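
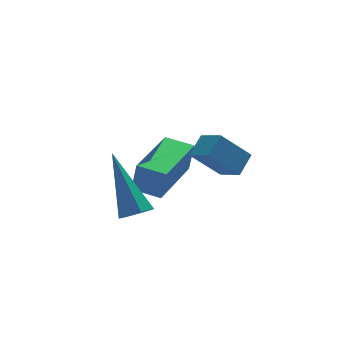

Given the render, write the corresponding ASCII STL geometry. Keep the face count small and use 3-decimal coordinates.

solid 
facet normal -0.654 -0.529 -0.541
outer loop
vertex 2.551 -2.049 3.354
vertex 2.261 -1.284 2.956
vertex 3.47 -2.201 2.391
endloop
endfacet
facet normal 0.320 -0.840 0.438
outer loop
vertex 4.019 -1.756 2.844
vertex 2.551 -2.049 3.354
vertex 3.47 -2.201 2.391
endloop
endfacet
facet normal -0.654 -0.531 -0.539
outer loop
vertex 3.47 -2.201 2.391
vertex 2.261 -1.284 2.956
vertex 3.179 -1.437 1.992
endloop
endfacet
facet normal 0.686 -0.114 -0.719
outer loop
vertex 3.179 -1.437 1.992
vertex 4.019 -1.756 2.844
vertex 3.47 -2.201 2.391
endloop
endfacet
facet normal -0.686 0.114 0.719
outer loop
vertex 2.551 -2.049 3.354
vertex 2.81 -0.839 3.409
vertex 2.261 -1.284 2.956
endloop
endfacet
facet normal 0.320 -0.840 0.438
outer loop
vertex 3.101 -1.603 3.808
vertex 2.551 -2.049 3.354
vertex 4.019 -1.756 2.844
endloop
endfacet
facet normal -0.686 0.114 0.719
outer loop
vertex 3.101 -1.603 3.808
vertex 2.81 -0.839 3.409
vertex 2.551 -2.049 3.354
endloop
endfacet
facet normal -0.320 0.840 -0.438
outer loop
vertex 2.261 -1.284 2.956
vertex 2.81 -0.839 3.409
vertex 3.179 -1.437 1.992
endloop
endfacet
facet normal 0.686 -0.114 -0.719
outer loop
vertex 3.729 -0.991 2.446
vertex 4.019 -1.756 2.844
vertex 3.179 -1.437 1.992
endloop
endfacet
facet normal -0.320 0.840 -0.438
outer loop
vertex 3.179 -1.437 1.992
vertex 2.81 -0.839 3.409
vertex 3.729 -0.991 2.446
endloop
endfacet
facet normal 0.655 0.529 0.540
outer loop
vertex 3.729 -0.991 2.446
vertex 3.101 -1.603 3.808
vertex 4.019 -1.756 2.844
endloop
endfacet
facet normal 0.653 0.531 0.540
outer loop
vertex 2.81 -0.839 3.409
vertex 3.101 -1.603 3.808
vertex 3.729 -0.991 2.446
endloop
endfacet
facet normal 0.099 -0.656 -0.748
outer loop
vertex 0.258 -3.752 2.776
vertex -0.263 -3.849 2.792
vertex -0.003 -3.485 2.507
endloop
endfacet
facet normal 0.777 0.612 -0.146
outer loop
vertex 0.258 -3.752 2.776
vertex -0.003 -3.485 2.507
vertex -0.477 -2.431 4.408
endloop
endfacet
facet normal 0.098 -0.656 -0.748
outer loop
vertex -0.003 -3.485 2.507
vertex -0.263 -3.849 2.792
vertex -0.46 -3.492 2.453
endloop
endfacet
facet normal 0.043 0.878 -0.476
outer loop
vertex -0.003 -3.485 2.507
vertex -0.46 -3.492 2.453
vertex -0.477 -2.431 4.408
endloop
endfacet
facet normal 0.098 -0.656 -0.748
outer loop
vertex -0.46 -3.492 2.453
vertex -0.263 -3.849 2.792
vertex -0.768 -3.767 2.654
endloop
endfacet
facet normal -0.739 0.589 -0.326
outer loop
vertex -0.46 -3.492 2.453
vertex -0.768 -3.767 2.654
vertex -0.477 -2.431 4.408
endloop
endfacet
facet normal 0.098 -0.656 -0.748
outer loop
vertex -0.768 -3.767 2.654
vertex -0.263 -3.849 2.792
vertex -0.696 -4.104 2.959
endloop
endfacet
facet normal -0.981 -0.037 0.191
outer loop
vertex -0.768 -3.767 2.654
vertex -0.696 -4.104 2.959
vertex -0.477 -2.431 4.408
endloop
endfacet
facet normal 0.099 -0.657 -0.748
outer loop
vertex -0.696 -4.104 2.959
vertex -0.263 -3.849 2.792
vertex -0.298 -4.248 3.138
endloop
endfacet
facet normal -0.500 -0.529 0.686
outer loop
vertex -0.696 -4.104 2.959
vertex -0.298 -4.248 3.138
vertex -0.477 -2.431 4.408
endloop
endfacet
facet normal 0.099 -0.657 -0.748
outer loop
vertex -0.298 -4.248 3.138
vertex -0.263 -3.849 2.792
vertex 0.127 -4.092 3.057
endloop
endfacet
facet normal 0.339 -0.516 0.786
outer loop
vertex -0.298 -4.248 3.138
vertex 0.127 -4.092 3.057
vertex -0.477 -2.431 4.408
endloop
endfacet
facet normal 0.099 -0.656 -0.748
outer loop
vertex 0.127 -4.092 3.057
vertex -0.263 -3.849 2.792
vertex 0.258 -3.752 2.776
endloop
endfacet
facet normal 0.910 -0.007 0.415
outer loop
vertex 0.127 -4.092 3.057
vertex 0.258 -3.752 2.776
vertex -0.477 -2.431 4.408
endloop
endfacet
facet normal -0.719 0.681 0.142
outer loop
vertex 0.681 -1.166 2.808
vertex 2.162 0.417 2.714
vertex 0.542 -1.098 1.78
endloop
endfacet
facet normal -0.682 -0.730 0.044
outer loop
vertex 1.218 -1.737 1.646
vertex 0.681 -1.166 2.808
vertex 0.542 -1.098 1.78
endloop
endfacet
facet normal -0.719 0.680 0.143
outer loop
vertex 0.542 -1.098 1.78
vertex 2.162 0.417 2.714
vertex 2.023 0.486 1.686
endloop
endfacet
facet normal -0.133 0.066 -0.989
outer loop
vertex 2.023 0.486 1.686
vertex 1.218 -1.737 1.646
vertex 0.542 -1.098 1.78
endloop
endfacet
facet normal 0.133 -0.066 0.989
outer loop
vertex 0.681 -1.166 2.808
vertex 2.838 -0.222 2.58
vertex 2.162 0.417 2.714
endloop
endfacet
facet normal -0.682 -0.730 0.043
outer loop
vertex 1.357 -1.806 2.674
vertex 0.681 -1.166 2.808
vertex 1.218 -1.737 1.646
endloop
endfacet
facet normal 0.133 -0.066 0.989
outer loop
vertex 1.357 -1.806 2.674
vertex 2.838 -0.222 2.58
vertex 0.681 -1.166 2.808
endloop
endfacet
facet normal 0.682 0.730 -0.043
outer loop
vertex 2.162 0.417 2.714
vertex 2.838 -0.222 2.58
vertex 2.023 0.486 1.686
endloop
endfacet
facet normal -0.133 0.066 -0.989
outer loop
vertex 2.699 -0.154 1.552
vertex 1.218 -1.737 1.646
vertex 2.023 0.486 1.686
endloop
endfacet
facet normal 0.682 0.730 -0.044
outer loop
vertex 2.023 0.486 1.686
vertex 2.838 -0.222 2.58
vertex 2.699 -0.154 1.552
endloop
endfacet
facet normal 0.719 -0.681 -0.143
outer loop
vertex 2.699 -0.154 1.552
vertex 1.357 -1.806 2.674
vertex 1.218 -1.737 1.646
endloop
endfacet
facet normal 0.719 -0.681 -0.142
outer loop
vertex 2.838 -0.222 2.58
vertex 1.357 -1.806 2.674
vertex 2.699 -0.154 1.552
endloop
endfacet

endsolid


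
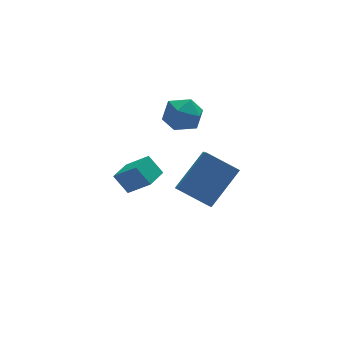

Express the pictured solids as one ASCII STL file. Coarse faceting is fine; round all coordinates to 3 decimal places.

solid 
facet normal -0.694 -0.302 -0.654
outer loop
vertex 0.761 -3.862 -1.303
vertex -0.365 -2.988 -0.512
vertex 0.955 -3.113 -1.854
endloop
endfacet
facet normal 0.691 -0.536 -0.485
outer loop
vertex 2.425 -2.472 -0.468
vertex 0.761 -3.862 -1.303
vertex 0.955 -3.113 -1.854
endloop
endfacet
facet normal -0.693 -0.302 -0.654
outer loop
vertex 0.955 -3.113 -1.854
vertex -0.365 -2.988 -0.512
vertex -0.171 -2.239 -1.064
endloop
endfacet
facet normal 0.204 0.788 -0.581
outer loop
vertex -0.171 -2.239 -1.064
vertex 2.425 -2.472 -0.468
vertex 0.955 -3.113 -1.854
endloop
endfacet
facet normal -0.204 -0.788 0.581
outer loop
vertex 0.761 -3.862 -1.303
vertex 1.105 -2.347 0.874
vertex -0.365 -2.988 -0.512
endloop
endfacet
facet normal 0.691 -0.536 -0.485
outer loop
vertex 2.231 -3.221 0.084
vertex 0.761 -3.862 -1.303
vertex 2.425 -2.472 -0.468
endloop
endfacet
facet normal -0.204 -0.788 0.581
outer loop
vertex 2.231 -3.221 0.084
vertex 1.105 -2.347 0.874
vertex 0.761 -3.862 -1.303
endloop
endfacet
facet normal -0.691 0.536 0.485
outer loop
vertex -0.365 -2.988 -0.512
vertex 1.105 -2.347 0.874
vertex -0.171 -2.239 -1.064
endloop
endfacet
facet normal 0.204 0.788 -0.581
outer loop
vertex 1.299 -1.598 0.323
vertex 2.425 -2.472 -0.468
vertex -0.171 -2.239 -1.064
endloop
endfacet
facet normal -0.691 0.536 0.485
outer loop
vertex -0.171 -2.239 -1.064
vertex 1.105 -2.347 0.874
vertex 1.299 -1.598 0.323
endloop
endfacet
facet normal 0.694 0.302 0.654
outer loop
vertex 1.299 -1.598 0.323
vertex 2.231 -3.221 0.084
vertex 2.425 -2.472 -0.468
endloop
endfacet
facet normal 0.693 0.302 0.654
outer loop
vertex 1.105 -2.347 0.874
vertex 2.231 -3.221 0.084
vertex 1.299 -1.598 0.323
endloop
endfacet
facet normal -0.811 -0.021 0.584
outer loop
vertex 0.511 1.044 0.743
vertex 1.024 0.586 1.439
vertex 0.986 1.563 1.422
endloop
endfacet
facet normal -0.821 0.549 0.155
outer loop
vertex 0.511 1.044 0.743
vertex 0.986 1.563 1.422
vertex 1.002 1.85 0.487
endloop
endfacet
facet normal -0.793 0.318 -0.520
outer loop
vertex 0.511 1.044 0.743
vertex 1.002 1.85 0.487
vertex 1.049 1.05 -0.073
endloop
endfacet
facet normal -0.766 -0.395 -0.508
outer loop
vertex 0.511 1.044 0.743
vertex 1.049 1.05 -0.073
vertex 1.062 0.269 0.515
endloop
endfacet
facet normal -0.777 -0.604 0.175
outer loop
vertex 0.511 1.044 0.743
vertex 1.062 0.269 0.515
vertex 1.024 0.586 1.439
endloop
endfacet
facet normal -0.233 0.931 0.282
outer loop
vertex 1.002 1.85 0.487
vertex 0.986 1.563 1.422
vertex 1.818 1.891 1.025
endloop
endfacet
facet normal -0.216 0.009 0.976
outer loop
vertex 0.986 1.563 1.422
vertex 1.024 0.586 1.439
vertex 1.831 1.11 1.613
endloop
endfacet
facet normal -0.160 -0.936 0.314
outer loop
vertex 1.024 0.586 1.439
vertex 1.062 0.269 0.515
vertex 1.878 0.31 1.053
endloop
endfacet
facet normal -0.142 -0.597 -0.790
outer loop
vertex 1.062 0.269 0.515
vertex 1.049 1.05 -0.073
vertex 1.894 0.597 0.118
endloop
endfacet
facet normal -0.186 0.556 -0.810
outer loop
vertex 1.049 1.05 -0.073
vertex 1.002 1.85 0.487
vertex 1.856 1.574 0.101
endloop
endfacet
facet normal 0.766 0.395 0.508
outer loop
vertex 2.369 1.116 0.797
vertex 1.818 1.891 1.025
vertex 1.831 1.11 1.613
endloop
endfacet
facet normal 0.793 -0.318 0.520
outer loop
vertex 2.369 1.116 0.797
vertex 1.831 1.11 1.613
vertex 1.878 0.31 1.053
endloop
endfacet
facet normal 0.821 -0.549 -0.155
outer loop
vertex 2.369 1.116 0.797
vertex 1.878 0.31 1.053
vertex 1.894 0.597 0.118
endloop
endfacet
facet normal 0.811 0.021 -0.584
outer loop
vertex 2.369 1.116 0.797
vertex 1.894 0.597 0.118
vertex 1.856 1.574 0.101
endloop
endfacet
facet normal 0.777 0.604 -0.175
outer loop
vertex 2.369 1.116 0.797
vertex 1.856 1.574 0.101
vertex 1.818 1.891 1.025
endloop
endfacet
facet normal 0.142 0.597 0.790
outer loop
vertex 1.831 1.11 1.613
vertex 1.818 1.891 1.025
vertex 0.986 1.563 1.422
endloop
endfacet
facet normal 0.186 -0.556 0.810
outer loop
vertex 1.878 0.31 1.053
vertex 1.831 1.11 1.613
vertex 1.024 0.586 1.439
endloop
endfacet
facet normal 0.233 -0.931 -0.282
outer loop
vertex 1.894 0.597 0.118
vertex 1.878 0.31 1.053
vertex 1.062 0.269 0.515
endloop
endfacet
facet normal 0.216 -0.009 -0.976
outer loop
vertex 1.856 1.574 0.101
vertex 1.894 0.597 0.118
vertex 1.049 1.05 -0.073
endloop
endfacet
facet normal 0.160 0.936 -0.314
outer loop
vertex 1.818 1.891 1.025
vertex 1.856 1.574 0.101
vertex 1.002 1.85 0.487
endloop
endfacet
facet normal -0.736 -0.676 0.038
outer loop
vertex -0.045 0.967 -3.232
vertex -0.5 1.509 -2.403
vertex -0.801 1.74 -4.152
endloop
endfacet
facet normal 0.417 -0.497 -0.761
outer loop
vertex 0.06 2.531 -4.197
vertex -0.045 0.967 -3.232
vertex -0.801 1.74 -4.152
endloop
endfacet
facet normal -0.736 -0.676 0.037
outer loop
vertex -0.801 1.74 -4.152
vertex -0.5 1.509 -2.403
vertex -1.257 2.282 -3.323
endloop
endfacet
facet normal -0.533 0.543 -0.648
outer loop
vertex -1.257 2.282 -3.323
vertex 0.06 2.531 -4.197
vertex -0.801 1.74 -4.152
endloop
endfacet
facet normal 0.533 -0.544 0.648
outer loop
vertex -0.045 0.967 -3.232
vertex 0.361 2.3 -2.448
vertex -0.5 1.509 -2.403
endloop
endfacet
facet normal 0.417 -0.497 -0.761
outer loop
vertex 0.817 1.758 -3.277
vertex -0.045 0.967 -3.232
vertex 0.06 2.531 -4.197
endloop
endfacet
facet normal 0.533 -0.544 0.649
outer loop
vertex 0.817 1.758 -3.277
vertex 0.361 2.3 -2.448
vertex -0.045 0.967 -3.232
endloop
endfacet
facet normal -0.417 0.497 0.761
outer loop
vertex -0.5 1.509 -2.403
vertex 0.361 2.3 -2.448
vertex -1.257 2.282 -3.323
endloop
endfacet
facet normal -0.533 0.544 -0.648
outer loop
vertex -0.395 3.073 -3.368
vertex 0.06 2.531 -4.197
vertex -1.257 2.282 -3.323
endloop
endfacet
facet normal -0.417 0.498 0.761
outer loop
vertex -1.257 2.282 -3.323
vertex 0.361 2.3 -2.448
vertex -0.395 3.073 -3.368
endloop
endfacet
facet normal 0.736 0.676 -0.038
outer loop
vertex -0.395 3.073 -3.368
vertex 0.817 1.758 -3.277
vertex 0.06 2.531 -4.197
endloop
endfacet
facet normal 0.736 0.676 -0.037
outer loop
vertex 0.361 2.3 -2.448
vertex 0.817 1.758 -3.277
vertex -0.395 3.073 -3.368
endloop
endfacet

endsolid


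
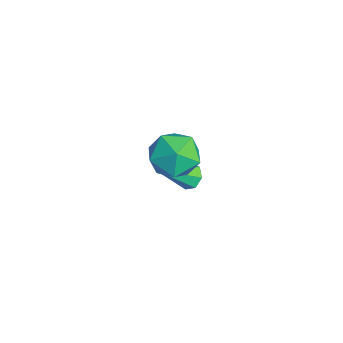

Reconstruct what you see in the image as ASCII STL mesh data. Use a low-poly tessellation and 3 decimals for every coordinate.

solid 
facet normal -0.243 0.755 -0.609
outer loop
vertex -1.159 4.299 -2.448
vertex -1.516 4.596 -1.937
vertex -0.851 4.678 -2.101
endloop
endfacet
facet normal 0.858 -0.372 -0.355
outer loop
vertex -1.159 4.299 -2.448
vertex -0.851 4.678 -2.101
vertex -0.984 2.944 -0.603
endloop
endfacet
facet normal -0.243 0.754 -0.610
outer loop
vertex -0.851 4.678 -2.101
vertex -1.516 4.596 -1.937
vertex -1.044 4.996 -1.631
endloop
endfacet
facet normal 0.947 0.166 0.276
outer loop
vertex -0.851 4.678 -2.101
vertex -1.044 4.996 -1.631
vertex -0.984 2.944 -0.603
endloop
endfacet
facet normal -0.244 0.754 -0.610
outer loop
vertex -1.044 4.996 -1.631
vertex -1.516 4.596 -1.937
vertex -1.593 5.012 -1.392
endloop
endfacet
facet normal 0.372 0.424 0.826
outer loop
vertex -1.044 4.996 -1.631
vertex -1.593 5.012 -1.392
vertex -0.984 2.944 -0.603
endloop
endfacet
facet normal -0.243 0.754 -0.610
outer loop
vertex -1.593 5.012 -1.392
vertex -1.516 4.596 -1.937
vertex -2.084 4.715 -1.564
endloop
endfacet
facet normal -0.433 0.207 0.877
outer loop
vertex -1.593 5.012 -1.392
vertex -2.084 4.715 -1.564
vertex -0.984 2.944 -0.603
endloop
endfacet
facet normal -0.242 0.754 -0.610
outer loop
vertex -2.084 4.715 -1.564
vertex -1.516 4.596 -1.937
vertex -2.148 4.329 -2.016
endloop
endfacet
facet normal -0.861 -0.320 0.395
outer loop
vertex -2.084 4.715 -1.564
vertex -2.148 4.329 -2.016
vertex -0.984 2.944 -0.603
endloop
endfacet
facet normal -0.243 0.755 -0.609
outer loop
vertex -2.148 4.329 -2.016
vertex -1.516 4.596 -1.937
vertex -1.736 4.144 -2.41
endloop
endfacet
facet normal -0.592 -0.763 -0.260
outer loop
vertex -2.148 4.329 -2.016
vertex -1.736 4.144 -2.41
vertex -0.984 2.944 -0.603
endloop
endfacet
facet normal -0.243 0.755 -0.609
outer loop
vertex -1.736 4.144 -2.41
vertex -1.516 4.596 -1.937
vertex -1.159 4.299 -2.448
endloop
endfacet
facet normal 0.172 -0.786 -0.594
outer loop
vertex -1.736 4.144 -2.41
vertex -1.159 4.299 -2.448
vertex -0.984 2.944 -0.603
endloop
endfacet
facet normal -0.595 0.728 0.341
outer loop
vertex 1.78 4.241 3.234
vertex 1.078 3.39 3.824
vertex 2.053 3.913 4.41
endloop
endfacet
facet normal 0.071 0.965 0.253
outer loop
vertex 1.78 4.241 3.234
vertex 2.053 3.913 4.41
vertex 2.971 4.064 3.574
endloop
endfacet
facet normal 0.252 0.867 -0.431
outer loop
vertex 1.78 4.241 3.234
vertex 2.971 4.064 3.574
vertex 2.564 3.634 2.471
endloop
endfacet
facet normal -0.304 0.569 -0.764
outer loop
vertex 1.78 4.241 3.234
vertex 2.564 3.634 2.471
vertex 1.394 3.218 2.626
endloop
endfacet
facet normal -0.827 0.483 -0.288
outer loop
vertex 1.78 4.241 3.234
vertex 1.394 3.218 2.626
vertex 1.078 3.39 3.824
endloop
endfacet
facet normal 0.504 0.563 0.655
outer loop
vertex 2.971 4.064 3.574
vertex 2.053 3.913 4.41
vertex 3.006 3.102 4.374
endloop
endfacet
facet normal -0.576 0.179 0.798
outer loop
vertex 2.053 3.913 4.41
vertex 1.078 3.39 3.824
vertex 1.836 2.686 4.529
endloop
endfacet
facet normal -0.951 -0.217 -0.220
outer loop
vertex 1.078 3.39 3.824
vertex 1.394 3.218 2.626
vertex 1.429 2.256 3.426
endloop
endfacet
facet normal -0.104 -0.078 -0.992
outer loop
vertex 1.394 3.218 2.626
vertex 2.564 3.634 2.471
vertex 2.347 2.407 2.59
endloop
endfacet
facet normal 0.795 0.405 -0.451
outer loop
vertex 2.564 3.634 2.471
vertex 2.971 4.064 3.574
vertex 3.322 2.93 3.176
endloop
endfacet
facet normal 0.304 -0.569 0.764
outer loop
vertex 2.62 2.079 3.766
vertex 3.006 3.102 4.374
vertex 1.836 2.686 4.529
endloop
endfacet
facet normal -0.252 -0.867 0.431
outer loop
vertex 2.62 2.079 3.766
vertex 1.836 2.686 4.529
vertex 1.429 2.256 3.426
endloop
endfacet
facet normal -0.071 -0.965 -0.253
outer loop
vertex 2.62 2.079 3.766
vertex 1.429 2.256 3.426
vertex 2.347 2.407 2.59
endloop
endfacet
facet normal 0.595 -0.728 -0.341
outer loop
vertex 2.62 2.079 3.766
vertex 2.347 2.407 2.59
vertex 3.322 2.93 3.176
endloop
endfacet
facet normal 0.827 -0.483 0.288
outer loop
vertex 2.62 2.079 3.766
vertex 3.322 2.93 3.176
vertex 3.006 3.102 4.374
endloop
endfacet
facet normal 0.104 0.078 0.992
outer loop
vertex 1.836 2.686 4.529
vertex 3.006 3.102 4.374
vertex 2.053 3.913 4.41
endloop
endfacet
facet normal -0.795 -0.405 0.451
outer loop
vertex 1.429 2.256 3.426
vertex 1.836 2.686 4.529
vertex 1.078 3.39 3.824
endloop
endfacet
facet normal -0.504 -0.563 -0.655
outer loop
vertex 2.347 2.407 2.59
vertex 1.429 2.256 3.426
vertex 1.394 3.218 2.626
endloop
endfacet
facet normal 0.576 -0.179 -0.798
outer loop
vertex 3.322 2.93 3.176
vertex 2.347 2.407 2.59
vertex 2.564 3.634 2.471
endloop
endfacet
facet normal 0.951 0.217 0.220
outer loop
vertex 3.006 3.102 4.374
vertex 3.322 2.93 3.176
vertex 2.971 4.064 3.574
endloop
endfacet

endsolid


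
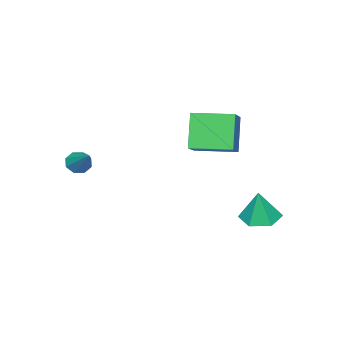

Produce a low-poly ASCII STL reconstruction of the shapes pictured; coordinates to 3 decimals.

solid 
facet normal -0.782 -0.393 -0.484
outer loop
vertex -1.33 0.344 3.923
vertex -2.215 2.036 3.981
vertex -0.534 0.818 2.252
endloop
endfacet
facet normal 0.463 -0.886 -0.031
outer loop
vertex 0.835 1.504 3.099
vertex -1.33 0.344 3.923
vertex -0.534 0.818 2.252
endloop
endfacet
facet normal -0.782 -0.392 -0.484
outer loop
vertex -0.534 0.818 2.252
vertex -2.215 2.036 3.981
vertex -1.419 2.509 2.311
endloop
endfacet
facet normal 0.417 0.249 -0.874
outer loop
vertex -1.419 2.509 2.311
vertex 0.835 1.504 3.099
vertex -0.534 0.818 2.252
endloop
endfacet
facet normal -0.417 -0.248 0.875
outer loop
vertex -1.33 0.344 3.923
vertex -0.846 2.722 4.828
vertex -2.215 2.036 3.981
endloop
endfacet
facet normal 0.463 -0.886 -0.030
outer loop
vertex 0.039 1.031 4.769
vertex -1.33 0.344 3.923
vertex 0.835 1.504 3.099
endloop
endfacet
facet normal -0.416 -0.248 0.875
outer loop
vertex 0.039 1.031 4.769
vertex -0.846 2.722 4.828
vertex -1.33 0.344 3.923
endloop
endfacet
facet normal -0.463 0.886 0.030
outer loop
vertex -2.215 2.036 3.981
vertex -0.846 2.722 4.828
vertex -1.419 2.509 2.311
endloop
endfacet
facet normal 0.416 0.248 -0.875
outer loop
vertex -0.05 3.196 3.157
vertex 0.835 1.504 3.099
vertex -1.419 2.509 2.311
endloop
endfacet
facet normal -0.463 0.886 0.031
outer loop
vertex -1.419 2.509 2.311
vertex -0.846 2.722 4.828
vertex -0.05 3.196 3.157
endloop
endfacet
facet normal 0.782 0.393 0.484
outer loop
vertex -0.05 3.196 3.157
vertex 0.039 1.031 4.769
vertex 0.835 1.504 3.099
endloop
endfacet
facet normal 0.782 0.392 0.484
outer loop
vertex -0.846 2.722 4.828
vertex 0.039 1.031 4.769
vertex -0.05 3.196 3.157
endloop
endfacet
facet normal -0.420 -0.687 -0.592
outer loop
vertex 3.304 -2.688 1.366
vertex 2.869 -2.782 1.784
vertex 2.934 -2.41 1.306
endloop
endfacet
facet normal 0.546 0.601 -0.584
outer loop
vertex 3.304 -2.688 1.366
vertex 2.934 -2.41 1.306
vertex 3.631 -1.538 2.856
endloop
endfacet
facet normal -0.420 -0.687 -0.592
outer loop
vertex 2.934 -2.41 1.306
vertex 2.869 -2.782 1.784
vertex 2.526 -2.35 1.526
endloop
endfacet
facet normal -0.112 0.887 -0.449
outer loop
vertex 2.934 -2.41 1.306
vertex 2.526 -2.35 1.526
vertex 3.631 -1.538 2.856
endloop
endfacet
facet normal -0.421 -0.688 -0.592
outer loop
vertex 2.526 -2.35 1.526
vertex 2.869 -2.782 1.784
vertex 2.32 -2.543 1.897
endloop
endfacet
facet normal -0.631 0.774 0.052
outer loop
vertex 2.526 -2.35 1.526
vertex 2.32 -2.543 1.897
vertex 3.631 -1.538 2.856
endloop
endfacet
facet normal -0.421 -0.686 -0.593
outer loop
vertex 2.32 -2.543 1.897
vertex 2.869 -2.782 1.784
vertex 2.435 -2.877 2.202
endloop
endfacet
facet normal -0.708 0.327 0.625
outer loop
vertex 2.32 -2.543 1.897
vertex 2.435 -2.877 2.202
vertex 3.631 -1.538 2.856
endloop
endfacet
facet normal -0.419 -0.688 -0.592
outer loop
vertex 2.435 -2.877 2.202
vertex 2.869 -2.782 1.784
vertex 2.805 -3.155 2.263
endloop
endfacet
facet normal -0.298 -0.191 0.935
outer loop
vertex 2.435 -2.877 2.202
vertex 2.805 -3.155 2.263
vertex 3.631 -1.538 2.856
endloop
endfacet
facet normal -0.420 -0.688 -0.592
outer loop
vertex 2.805 -3.155 2.263
vertex 2.869 -2.782 1.784
vertex 3.213 -3.215 2.043
endloop
endfacet
facet normal 0.361 -0.478 0.801
outer loop
vertex 2.805 -3.155 2.263
vertex 3.213 -3.215 2.043
vertex 3.631 -1.538 2.856
endloop
endfacet
facet normal -0.421 -0.688 -0.591
outer loop
vertex 3.213 -3.215 2.043
vertex 2.869 -2.782 1.784
vertex 3.419 -3.022 1.672
endloop
endfacet
facet normal 0.882 -0.365 0.300
outer loop
vertex 3.213 -3.215 2.043
vertex 3.419 -3.022 1.672
vertex 3.631 -1.538 2.856
endloop
endfacet
facet normal -0.421 -0.687 -0.592
outer loop
vertex 3.419 -3.022 1.672
vertex 2.869 -2.782 1.784
vertex 3.304 -2.688 1.366
endloop
endfacet
facet normal 0.959 0.080 -0.273
outer loop
vertex 3.419 -3.022 1.672
vertex 3.304 -2.688 1.366
vertex 3.631 -1.538 2.856
endloop
endfacet
facet normal -0.212 -0.061 -0.975
outer loop
vertex -2.07 2.082 -2.04
vertex -2.605 2.9 -1.975
vertex -1.649 2.955 -2.186
endloop
endfacet
facet normal 0.878 -0.373 0.301
outer loop
vertex -2.07 2.082 -2.04
vertex -1.649 2.955 -2.186
vertex -2.255 3.0 -0.365
endloop
endfacet
facet normal -0.212 -0.060 -0.975
outer loop
vertex -1.649 2.955 -2.186
vertex -2.605 2.9 -1.975
vertex -2.184 3.773 -2.12
endloop
endfacet
facet normal 0.818 0.514 0.259
outer loop
vertex -1.649 2.955 -2.186
vertex -2.184 3.773 -2.12
vertex -2.255 3.0 -0.365
endloop
endfacet
facet normal -0.212 -0.060 -0.975
outer loop
vertex -2.184 3.773 -2.12
vertex -2.605 2.9 -1.975
vertex -3.14 3.719 -1.909
endloop
endfacet
facet normal 0.038 0.914 0.404
outer loop
vertex -2.184 3.773 -2.12
vertex -3.14 3.719 -1.909
vertex -2.255 3.0 -0.365
endloop
endfacet
facet normal -0.212 -0.060 -0.975
outer loop
vertex -3.14 3.719 -1.909
vertex -2.605 2.9 -1.975
vertex -3.56 2.846 -1.764
endloop
endfacet
facet normal -0.684 0.427 0.591
outer loop
vertex -3.14 3.719 -1.909
vertex -3.56 2.846 -1.764
vertex -2.255 3.0 -0.365
endloop
endfacet
facet normal -0.212 -0.061 -0.975
outer loop
vertex -3.56 2.846 -1.764
vertex -2.605 2.9 -1.975
vertex -3.025 2.027 -1.829
endloop
endfacet
facet normal -0.624 -0.458 0.633
outer loop
vertex -3.56 2.846 -1.764
vertex -3.025 2.027 -1.829
vertex -2.255 3.0 -0.365
endloop
endfacet
facet normal -0.212 -0.061 -0.975
outer loop
vertex -3.025 2.027 -1.829
vertex -2.605 2.9 -1.975
vertex -2.07 2.082 -2.04
endloop
endfacet
facet normal 0.157 -0.859 0.488
outer loop
vertex -3.025 2.027 -1.829
vertex -2.07 2.082 -2.04
vertex -2.255 3.0 -0.365
endloop
endfacet

endsolid


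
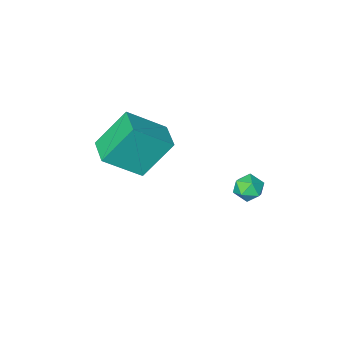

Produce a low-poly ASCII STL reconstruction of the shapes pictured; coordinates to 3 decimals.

solid 
facet normal -0.749 0.245 -0.616
outer loop
vertex -0.433 -2.665 -3.586
vertex -0.069 -1.449 -3.546
vertex 0.761 -2.971 -5.161
endloop
endfacet
facet normal -0.287 -0.957 -0.032
outer loop
vertex 2.229 -3.451 -3.954
vertex -0.433 -2.665 -3.586
vertex 0.761 -2.971 -5.161
endloop
endfacet
facet normal -0.749 0.245 -0.616
outer loop
vertex 0.761 -2.971 -5.161
vertex -0.069 -1.449 -3.546
vertex 1.125 -1.755 -5.121
endloop
endfacet
facet normal 0.597 -0.153 -0.787
outer loop
vertex 1.125 -1.755 -5.121
vertex 2.229 -3.451 -3.954
vertex 0.761 -2.971 -5.161
endloop
endfacet
facet normal -0.597 0.153 0.787
outer loop
vertex -0.433 -2.665 -3.586
vertex 1.399 -1.929 -2.339
vertex -0.069 -1.449 -3.546
endloop
endfacet
facet normal -0.287 -0.957 -0.032
outer loop
vertex 1.035 -3.145 -2.379
vertex -0.433 -2.665 -3.586
vertex 2.229 -3.451 -3.954
endloop
endfacet
facet normal -0.597 0.153 0.787
outer loop
vertex 1.035 -3.145 -2.379
vertex 1.399 -1.929 -2.339
vertex -0.433 -2.665 -3.586
endloop
endfacet
facet normal 0.287 0.957 0.032
outer loop
vertex -0.069 -1.449 -3.546
vertex 1.399 -1.929 -2.339
vertex 1.125 -1.755 -5.121
endloop
endfacet
facet normal 0.597 -0.153 -0.787
outer loop
vertex 2.593 -2.235 -3.914
vertex 2.229 -3.451 -3.954
vertex 1.125 -1.755 -5.121
endloop
endfacet
facet normal 0.287 0.957 0.032
outer loop
vertex 1.125 -1.755 -5.121
vertex 1.399 -1.929 -2.339
vertex 2.593 -2.235 -3.914
endloop
endfacet
facet normal 0.749 -0.245 0.616
outer loop
vertex 2.593 -2.235 -3.914
vertex 1.035 -3.145 -2.379
vertex 2.229 -3.451 -3.954
endloop
endfacet
facet normal 0.749 -0.245 0.616
outer loop
vertex 1.399 -1.929 -2.339
vertex 1.035 -3.145 -2.379
vertex 2.593 -2.235 -3.914
endloop
endfacet
facet normal -0.863 -0.255 0.436
outer loop
vertex -1.625 2.343 -3.481
vertex -1.619 1.785 -3.796
vertex -1.342 1.831 -3.22
endloop
endfacet
facet normal -0.481 0.172 0.859
outer loop
vertex -1.625 2.343 -3.481
vertex -1.342 1.831 -3.22
vertex -1.063 2.407 -3.179
endloop
endfacet
facet normal -0.362 0.782 0.508
outer loop
vertex -1.625 2.343 -3.481
vertex -1.063 2.407 -3.179
vertex -1.168 2.717 -3.731
endloop
endfacet
facet normal -0.670 0.730 -0.134
outer loop
vertex -1.625 2.343 -3.481
vertex -1.168 2.717 -3.731
vertex -1.511 2.332 -4.112
endloop
endfacet
facet normal -0.980 0.090 -0.179
outer loop
vertex -1.625 2.343 -3.481
vertex -1.511 2.332 -4.112
vertex -1.619 1.785 -3.796
endloop
endfacet
facet normal 0.149 -0.142 0.979
outer loop
vertex -1.063 2.407 -3.179
vertex -1.342 1.831 -3.22
vertex -0.709 1.888 -3.308
endloop
endfacet
facet normal -0.470 -0.833 0.292
outer loop
vertex -1.342 1.831 -3.22
vertex -1.619 1.785 -3.796
vertex -1.052 1.503 -3.689
endloop
endfacet
facet normal -0.658 -0.275 -0.701
outer loop
vertex -1.619 1.785 -3.796
vertex -1.511 2.332 -4.112
vertex -1.157 1.813 -4.241
endloop
endfacet
facet normal -0.156 0.762 -0.629
outer loop
vertex -1.511 2.332 -4.112
vertex -1.168 2.717 -3.731
vertex -0.878 2.389 -4.2
endloop
endfacet
facet normal 0.343 0.845 0.409
outer loop
vertex -1.168 2.717 -3.731
vertex -1.063 2.407 -3.179
vertex -0.601 2.435 -3.624
endloop
endfacet
facet normal 0.670 -0.730 0.134
outer loop
vertex -0.595 1.877 -3.939
vertex -0.709 1.888 -3.308
vertex -1.052 1.503 -3.689
endloop
endfacet
facet normal 0.362 -0.782 -0.508
outer loop
vertex -0.595 1.877 -3.939
vertex -1.052 1.503 -3.689
vertex -1.157 1.813 -4.241
endloop
endfacet
facet normal 0.481 -0.172 -0.859
outer loop
vertex -0.595 1.877 -3.939
vertex -1.157 1.813 -4.241
vertex -0.878 2.389 -4.2
endloop
endfacet
facet normal 0.863 0.255 -0.436
outer loop
vertex -0.595 1.877 -3.939
vertex -0.878 2.389 -4.2
vertex -0.601 2.435 -3.624
endloop
endfacet
facet normal 0.980 -0.090 0.179
outer loop
vertex -0.595 1.877 -3.939
vertex -0.601 2.435 -3.624
vertex -0.709 1.888 -3.308
endloop
endfacet
facet normal 0.156 -0.762 0.629
outer loop
vertex -1.052 1.503 -3.689
vertex -0.709 1.888 -3.308
vertex -1.342 1.831 -3.22
endloop
endfacet
facet normal -0.343 -0.845 -0.409
outer loop
vertex -1.157 1.813 -4.241
vertex -1.052 1.503 -3.689
vertex -1.619 1.785 -3.796
endloop
endfacet
facet normal -0.149 0.142 -0.979
outer loop
vertex -0.878 2.389 -4.2
vertex -1.157 1.813 -4.241
vertex -1.511 2.332 -4.112
endloop
endfacet
facet normal 0.470 0.833 -0.292
outer loop
vertex -0.601 2.435 -3.624
vertex -0.878 2.389 -4.2
vertex -1.168 2.717 -3.731
endloop
endfacet
facet normal 0.658 0.275 0.701
outer loop
vertex -0.709 1.888 -3.308
vertex -0.601 2.435 -3.624
vertex -1.063 2.407 -3.179
endloop
endfacet

endsolid


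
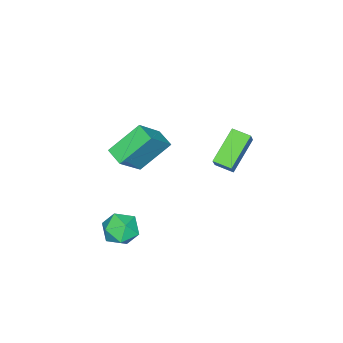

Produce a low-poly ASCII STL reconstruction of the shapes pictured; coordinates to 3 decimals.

solid 
facet normal -0.554 -0.188 -0.811
outer loop
vertex -2.103 0.231 1.96
vertex -2.179 1.144 1.8
vertex -0.487 0.177 0.869
endloop
endfacet
facet normal 0.083 -0.982 0.171
outer loop
vertex 0.039 0.356 1.64
vertex -2.103 0.231 1.96
vertex -0.487 0.177 0.869
endloop
endfacet
facet normal -0.554 -0.188 -0.811
outer loop
vertex -0.487 0.177 0.869
vertex -2.179 1.144 1.8
vertex -0.564 1.089 0.71
endloop
endfacet
facet normal 0.829 -0.027 -0.559
outer loop
vertex -0.564 1.089 0.71
vertex 0.039 0.356 1.64
vertex -0.487 0.177 0.869
endloop
endfacet
facet normal -0.829 0.029 0.559
outer loop
vertex -2.103 0.231 1.96
vertex -1.653 1.323 2.571
vertex -2.179 1.144 1.8
endloop
endfacet
facet normal 0.083 -0.981 0.173
outer loop
vertex -1.576 0.411 2.73
vertex -2.103 0.231 1.96
vertex 0.039 0.356 1.64
endloop
endfacet
facet normal -0.828 0.028 0.560
outer loop
vertex -1.576 0.411 2.73
vertex -1.653 1.323 2.571
vertex -2.103 0.231 1.96
endloop
endfacet
facet normal -0.082 0.982 -0.172
outer loop
vertex -2.179 1.144 1.8
vertex -1.653 1.323 2.571
vertex -0.564 1.089 0.71
endloop
endfacet
facet normal 0.828 -0.029 -0.560
outer loop
vertex -0.037 1.269 1.48
vertex 0.039 0.356 1.64
vertex -0.564 1.089 0.71
endloop
endfacet
facet normal -0.084 0.982 -0.172
outer loop
vertex -0.564 1.089 0.71
vertex -1.653 1.323 2.571
vertex -0.037 1.269 1.48
endloop
endfacet
facet normal 0.554 0.188 0.811
outer loop
vertex -0.037 1.269 1.48
vertex -1.576 0.411 2.73
vertex 0.039 0.356 1.64
endloop
endfacet
facet normal 0.554 0.188 0.811
outer loop
vertex -1.653 1.323 2.571
vertex -1.576 0.411 2.73
vertex -0.037 1.269 1.48
endloop
endfacet
facet normal -0.597 0.458 0.659
outer loop
vertex 2.734 -1.715 5.284
vertex 3.12 -0.888 5.059
vertex 1.486 -1.483 3.993
endloop
endfacet
facet normal -0.411 -0.880 0.239
outer loop
vertex 2.62 -2.352 2.741
vertex 2.734 -1.715 5.284
vertex 1.486 -1.483 3.993
endloop
endfacet
facet normal -0.597 0.457 0.660
outer loop
vertex 1.486 -1.483 3.993
vertex 3.12 -0.888 5.059
vertex 1.872 -0.656 3.769
endloop
endfacet
facet normal -0.689 0.128 -0.713
outer loop
vertex 1.872 -0.656 3.769
vertex 2.62 -2.352 2.741
vertex 1.486 -1.483 3.993
endloop
endfacet
facet normal 0.689 -0.128 0.713
outer loop
vertex 2.734 -1.715 5.284
vertex 4.254 -1.757 3.807
vertex 3.12 -0.888 5.059
endloop
endfacet
facet normal -0.410 -0.880 0.239
outer loop
vertex 3.868 -2.584 4.031
vertex 2.734 -1.715 5.284
vertex 2.62 -2.352 2.741
endloop
endfacet
facet normal 0.689 -0.129 0.713
outer loop
vertex 3.868 -2.584 4.031
vertex 4.254 -1.757 3.807
vertex 2.734 -1.715 5.284
endloop
endfacet
facet normal 0.411 0.880 -0.239
outer loop
vertex 3.12 -0.888 5.059
vertex 4.254 -1.757 3.807
vertex 1.872 -0.656 3.769
endloop
endfacet
facet normal -0.690 0.128 -0.713
outer loop
vertex 3.006 -1.525 2.516
vertex 2.62 -2.352 2.741
vertex 1.872 -0.656 3.769
endloop
endfacet
facet normal 0.411 0.880 -0.239
outer loop
vertex 1.872 -0.656 3.769
vertex 4.254 -1.757 3.807
vertex 3.006 -1.525 2.516
endloop
endfacet
facet normal 0.596 -0.458 -0.659
outer loop
vertex 3.006 -1.525 2.516
vertex 3.868 -2.584 4.031
vertex 2.62 -2.352 2.741
endloop
endfacet
facet normal 0.597 -0.457 -0.659
outer loop
vertex 4.254 -1.757 3.807
vertex 3.868 -2.584 4.031
vertex 3.006 -1.525 2.516
endloop
endfacet
facet normal -0.991 0.077 0.105
outer loop
vertex 3.129 -1.736 -1.661
vertex 3.122 -2.528 -1.144
vertex 3.232 -1.688 -0.722
endloop
endfacet
facet normal -0.691 0.722 0.039
outer loop
vertex 3.129 -1.736 -1.661
vertex 3.232 -1.688 -0.722
vertex 3.766 -1.147 -1.284
endloop
endfacet
facet normal -0.339 0.739 -0.582
outer loop
vertex 3.129 -1.736 -1.661
vertex 3.766 -1.147 -1.284
vertex 3.987 -1.652 -2.054
endloop
endfacet
facet normal -0.423 0.106 -0.900
outer loop
vertex 3.129 -1.736 -1.661
vertex 3.987 -1.652 -2.054
vertex 3.588 -2.506 -1.967
endloop
endfacet
facet normal -0.826 -0.303 -0.476
outer loop
vertex 3.129 -1.736 -1.661
vertex 3.588 -2.506 -1.967
vertex 3.122 -2.528 -1.144
endloop
endfacet
facet normal -0.215 0.798 0.564
outer loop
vertex 3.766 -1.147 -1.284
vertex 3.232 -1.688 -0.722
vertex 4.152 -1.574 -0.533
endloop
endfacet
facet normal -0.702 -0.244 0.669
outer loop
vertex 3.232 -1.688 -0.722
vertex 3.122 -2.528 -1.144
vertex 3.753 -2.428 -0.446
endloop
endfacet
facet normal -0.432 -0.861 -0.268
outer loop
vertex 3.122 -2.528 -1.144
vertex 3.588 -2.506 -1.967
vertex 3.974 -2.933 -1.216
endloop
endfacet
facet normal 0.221 -0.200 -0.954
outer loop
vertex 3.588 -2.506 -1.967
vertex 3.987 -1.652 -2.054
vertex 4.508 -2.392 -1.778
endloop
endfacet
facet normal 0.355 0.825 -0.439
outer loop
vertex 3.987 -1.652 -2.054
vertex 3.766 -1.147 -1.284
vertex 4.618 -1.552 -1.356
endloop
endfacet
facet normal 0.423 -0.106 0.900
outer loop
vertex 4.611 -2.344 -0.839
vertex 4.152 -1.574 -0.533
vertex 3.753 -2.428 -0.446
endloop
endfacet
facet normal 0.339 -0.739 0.582
outer loop
vertex 4.611 -2.344 -0.839
vertex 3.753 -2.428 -0.446
vertex 3.974 -2.933 -1.216
endloop
endfacet
facet normal 0.691 -0.722 -0.039
outer loop
vertex 4.611 -2.344 -0.839
vertex 3.974 -2.933 -1.216
vertex 4.508 -2.392 -1.778
endloop
endfacet
facet normal 0.991 -0.077 -0.105
outer loop
vertex 4.611 -2.344 -0.839
vertex 4.508 -2.392 -1.778
vertex 4.618 -1.552 -1.356
endloop
endfacet
facet normal 0.826 0.303 0.476
outer loop
vertex 4.611 -2.344 -0.839
vertex 4.618 -1.552 -1.356
vertex 4.152 -1.574 -0.533
endloop
endfacet
facet normal -0.221 0.200 0.954
outer loop
vertex 3.753 -2.428 -0.446
vertex 4.152 -1.574 -0.533
vertex 3.232 -1.688 -0.722
endloop
endfacet
facet normal -0.355 -0.825 0.439
outer loop
vertex 3.974 -2.933 -1.216
vertex 3.753 -2.428 -0.446
vertex 3.122 -2.528 -1.144
endloop
endfacet
facet normal 0.215 -0.798 -0.564
outer loop
vertex 4.508 -2.392 -1.778
vertex 3.974 -2.933 -1.216
vertex 3.588 -2.506 -1.967
endloop
endfacet
facet normal 0.702 0.244 -0.669
outer loop
vertex 4.618 -1.552 -1.356
vertex 4.508 -2.392 -1.778
vertex 3.987 -1.652 -2.054
endloop
endfacet
facet normal 0.432 0.861 0.268
outer loop
vertex 4.152 -1.574 -0.533
vertex 4.618 -1.552 -1.356
vertex 3.766 -1.147 -1.284
endloop
endfacet

endsolid


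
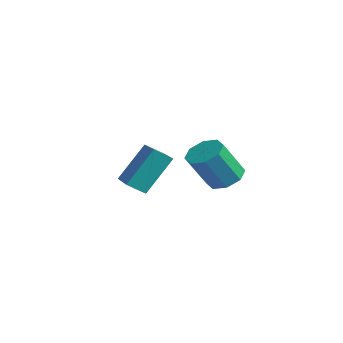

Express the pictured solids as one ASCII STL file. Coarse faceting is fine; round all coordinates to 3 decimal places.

solid 
facet normal 0.014 0.542 -0.840
outer loop
vertex 2.084 3.184 -2.777
vertex 1.642 2.648 -3.13
vertex 1.5 3.294 -2.716
endloop
endfacet
facet normal 0.210 0.820 0.532
outer loop
vertex 2.084 3.184 -2.777
vertex 1.5 3.294 -2.716
vertex 2.061 2.268 -1.357
endloop
endfacet
facet normal 0.210 0.820 0.532
outer loop
vertex 2.061 2.268 -1.357
vertex 1.5 3.294 -2.716
vertex 1.477 2.378 -1.296
endloop
endfacet
facet normal -0.014 -0.542 0.840
outer loop
vertex 2.061 2.268 -1.357
vertex 1.477 2.378 -1.296
vertex 1.618 1.732 -1.71
endloop
endfacet
facet normal 0.013 0.542 -0.841
outer loop
vertex 1.5 3.294 -2.716
vertex 1.642 2.648 -3.13
vertex 0.999 3.025 -2.897
endloop
endfacet
facet normal -0.543 0.710 0.449
outer loop
vertex 1.5 3.294 -2.716
vertex 0.999 3.025 -2.897
vertex 1.477 2.378 -1.296
endloop
endfacet
facet normal -0.543 0.710 0.449
outer loop
vertex 1.477 2.378 -1.296
vertex 0.999 3.025 -2.897
vertex 0.976 2.109 -1.477
endloop
endfacet
facet normal -0.013 -0.542 0.841
outer loop
vertex 1.477 2.378 -1.296
vertex 0.976 2.109 -1.477
vertex 1.618 1.732 -1.71
endloop
endfacet
facet normal 0.013 0.542 -0.840
outer loop
vertex 0.999 3.025 -2.897
vertex 1.642 2.648 -3.13
vertex 0.874 2.535 -3.215
endloop
endfacet
facet normal -0.978 0.183 0.102
outer loop
vertex 0.999 3.025 -2.897
vertex 0.874 2.535 -3.215
vertex 0.976 2.109 -1.477
endloop
endfacet
facet normal -0.978 0.183 0.102
outer loop
vertex 0.976 2.109 -1.477
vertex 0.874 2.535 -3.215
vertex 0.851 1.619 -1.795
endloop
endfacet
facet normal -0.013 -0.542 0.840
outer loop
vertex 0.976 2.109 -1.477
vertex 0.851 1.619 -1.795
vertex 1.618 1.732 -1.71
endloop
endfacet
facet normal 0.013 0.542 -0.840
outer loop
vertex 0.874 2.535 -3.215
vertex 1.642 2.648 -3.13
vertex 1.199 2.112 -3.483
endloop
endfacet
facet normal -0.839 -0.451 -0.305
outer loop
vertex 0.874 2.535 -3.215
vertex 1.199 2.112 -3.483
vertex 0.851 1.619 -1.795
endloop
endfacet
facet normal -0.839 -0.451 -0.305
outer loop
vertex 0.851 1.619 -1.795
vertex 1.199 2.112 -3.483
vertex 1.176 1.196 -2.063
endloop
endfacet
facet normal -0.013 -0.542 0.840
outer loop
vertex 0.851 1.619 -1.795
vertex 1.176 1.196 -2.063
vertex 1.618 1.732 -1.71
endloop
endfacet
facet normal 0.014 0.542 -0.840
outer loop
vertex 1.199 2.112 -3.483
vertex 1.642 2.648 -3.13
vertex 1.783 2.002 -3.544
endloop
endfacet
facet normal -0.210 -0.820 -0.532
outer loop
vertex 1.199 2.112 -3.483
vertex 1.783 2.002 -3.544
vertex 1.176 1.196 -2.063
endloop
endfacet
facet normal -0.210 -0.820 -0.532
outer loop
vertex 1.176 1.196 -2.063
vertex 1.783 2.002 -3.544
vertex 1.76 1.086 -2.124
endloop
endfacet
facet normal -0.014 -0.542 0.840
outer loop
vertex 1.176 1.196 -2.063
vertex 1.76 1.086 -2.124
vertex 1.618 1.732 -1.71
endloop
endfacet
facet normal 0.013 0.542 -0.841
outer loop
vertex 1.783 2.002 -3.544
vertex 1.642 2.648 -3.13
vertex 2.284 2.271 -3.363
endloop
endfacet
facet normal 0.543 -0.710 -0.449
outer loop
vertex 1.783 2.002 -3.544
vertex 2.284 2.271 -3.363
vertex 1.76 1.086 -2.124
endloop
endfacet
facet normal 0.543 -0.710 -0.449
outer loop
vertex 1.76 1.086 -2.124
vertex 2.284 2.271 -3.363
vertex 2.261 1.355 -1.943
endloop
endfacet
facet normal -0.013 -0.542 0.841
outer loop
vertex 1.76 1.086 -2.124
vertex 2.261 1.355 -1.943
vertex 1.618 1.732 -1.71
endloop
endfacet
facet normal 0.013 0.542 -0.840
outer loop
vertex 2.284 2.271 -3.363
vertex 1.642 2.648 -3.13
vertex 2.409 2.761 -3.045
endloop
endfacet
facet normal 0.978 -0.183 -0.102
outer loop
vertex 2.284 2.271 -3.363
vertex 2.409 2.761 -3.045
vertex 2.261 1.355 -1.943
endloop
endfacet
facet normal 0.978 -0.183 -0.102
outer loop
vertex 2.261 1.355 -1.943
vertex 2.409 2.761 -3.045
vertex 2.386 1.845 -1.625
endloop
endfacet
facet normal -0.013 -0.542 0.840
outer loop
vertex 2.261 1.355 -1.943
vertex 2.386 1.845 -1.625
vertex 1.618 1.732 -1.71
endloop
endfacet
facet normal 0.013 0.542 -0.840
outer loop
vertex 2.409 2.761 -3.045
vertex 1.642 2.648 -3.13
vertex 2.084 3.184 -2.777
endloop
endfacet
facet normal 0.839 0.451 0.305
outer loop
vertex 2.409 2.761 -3.045
vertex 2.084 3.184 -2.777
vertex 2.386 1.845 -1.625
endloop
endfacet
facet normal 0.839 0.451 0.305
outer loop
vertex 2.386 1.845 -1.625
vertex 2.084 3.184 -2.777
vertex 2.061 2.268 -1.357
endloop
endfacet
facet normal -0.013 -0.542 0.840
outer loop
vertex 2.386 1.845 -1.625
vertex 2.061 2.268 -1.357
vertex 1.618 1.732 -1.71
endloop
endfacet
facet normal -0.919 0.336 -0.207
outer loop
vertex -3.675 2.462 -3.146
vertex -3.333 3.102 -3.626
vertex -3.74 1.309 -4.73
endloop
endfacet
facet normal -0.393 -0.736 0.552
outer loop
vertex -2.067 0.698 -4.354
vertex -3.675 2.462 -3.146
vertex -3.74 1.309 -4.73
endloop
endfacet
facet normal -0.919 0.336 -0.207
outer loop
vertex -3.74 1.309 -4.73
vertex -3.333 3.102 -3.626
vertex -3.398 1.949 -5.21
endloop
endfacet
facet normal -0.033 -0.588 -0.808
outer loop
vertex -3.398 1.949 -5.21
vertex -2.067 0.698 -4.354
vertex -3.74 1.309 -4.73
endloop
endfacet
facet normal 0.033 0.588 0.808
outer loop
vertex -3.675 2.462 -3.146
vertex -1.66 2.491 -3.25
vertex -3.333 3.102 -3.626
endloop
endfacet
facet normal -0.393 -0.736 0.552
outer loop
vertex -2.002 1.851 -2.77
vertex -3.675 2.462 -3.146
vertex -2.067 0.698 -4.354
endloop
endfacet
facet normal 0.033 0.588 0.808
outer loop
vertex -2.002 1.851 -2.77
vertex -1.66 2.491 -3.25
vertex -3.675 2.462 -3.146
endloop
endfacet
facet normal 0.393 0.736 -0.552
outer loop
vertex -3.333 3.102 -3.626
vertex -1.66 2.491 -3.25
vertex -3.398 1.949 -5.21
endloop
endfacet
facet normal -0.033 -0.588 -0.808
outer loop
vertex -1.725 1.338 -4.834
vertex -2.067 0.698 -4.354
vertex -3.398 1.949 -5.21
endloop
endfacet
facet normal 0.393 0.736 -0.552
outer loop
vertex -3.398 1.949 -5.21
vertex -1.66 2.491 -3.25
vertex -1.725 1.338 -4.834
endloop
endfacet
facet normal 0.919 -0.336 0.207
outer loop
vertex -1.725 1.338 -4.834
vertex -2.002 1.851 -2.77
vertex -2.067 0.698 -4.354
endloop
endfacet
facet normal 0.919 -0.336 0.207
outer loop
vertex -1.66 2.491 -3.25
vertex -2.002 1.851 -2.77
vertex -1.725 1.338 -4.834
endloop
endfacet

endsolid


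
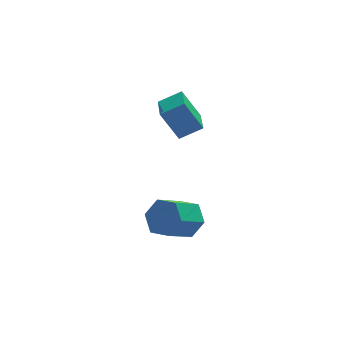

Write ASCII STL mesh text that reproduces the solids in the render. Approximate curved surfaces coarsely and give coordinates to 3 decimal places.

solid 
facet normal -0.875 0.056 -0.481
outer loop
vertex -0.356 1.899 2.242
vertex -0.112 3.531 1.99
vertex 0.425 1.557 0.783
endloop
endfacet
facet normal -0.146 -0.978 0.151
outer loop
vertex 1.492 1.489 1.37
vertex -0.356 1.899 2.242
vertex 0.425 1.557 0.783
endloop
endfacet
facet normal -0.875 0.056 -0.481
outer loop
vertex 0.425 1.557 0.783
vertex -0.112 3.531 1.99
vertex 0.668 3.19 0.531
endloop
endfacet
facet normal 0.462 -0.202 -0.863
outer loop
vertex 0.668 3.19 0.531
vertex 1.492 1.489 1.37
vertex 0.425 1.557 0.783
endloop
endfacet
facet normal -0.462 0.202 0.863
outer loop
vertex -0.356 1.899 2.242
vertex 0.955 3.463 2.577
vertex -0.112 3.531 1.99
endloop
endfacet
facet normal -0.146 -0.978 0.151
outer loop
vertex 0.712 1.83 2.829
vertex -0.356 1.899 2.242
vertex 1.492 1.489 1.37
endloop
endfacet
facet normal -0.462 0.202 0.864
outer loop
vertex 0.712 1.83 2.829
vertex 0.955 3.463 2.577
vertex -0.356 1.899 2.242
endloop
endfacet
facet normal 0.145 0.978 -0.151
outer loop
vertex -0.112 3.531 1.99
vertex 0.955 3.463 2.577
vertex 0.668 3.19 0.531
endloop
endfacet
facet normal 0.462 -0.202 -0.864
outer loop
vertex 1.736 3.121 1.118
vertex 1.492 1.489 1.37
vertex 0.668 3.19 0.531
endloop
endfacet
facet normal 0.146 0.978 -0.151
outer loop
vertex 0.668 3.19 0.531
vertex 0.955 3.463 2.577
vertex 1.736 3.121 1.118
endloop
endfacet
facet normal 0.875 -0.057 0.481
outer loop
vertex 1.736 3.121 1.118
vertex 0.712 1.83 2.829
vertex 1.492 1.489 1.37
endloop
endfacet
facet normal 0.875 -0.056 0.481
outer loop
vertex 0.955 3.463 2.577
vertex 0.712 1.83 2.829
vertex 1.736 3.121 1.118
endloop
endfacet
facet normal 0.716 0.471 -0.515
outer loop
vertex 0.487 -2.093 -0.956
vertex -0.06 -2.149 -1.768
vertex -0.142 -1.374 -1.174
endloop
endfacet
facet normal 0.274 0.490 0.828
outer loop
vertex 0.487 -2.093 -0.956
vertex -0.142 -1.374 -1.174
vertex -0.673 -2.855 -0.121
endloop
endfacet
facet normal 0.274 0.490 0.828
outer loop
vertex -0.673 -2.855 -0.121
vertex -0.142 -1.374 -1.174
vertex -1.302 -2.136 -0.339
endloop
endfacet
facet normal -0.716 -0.470 0.516
outer loop
vertex -0.673 -2.855 -0.121
vertex -1.302 -2.136 -0.339
vertex -1.22 -2.911 -0.932
endloop
endfacet
facet normal 0.716 0.471 -0.515
outer loop
vertex -0.142 -1.374 -1.174
vertex -0.06 -2.149 -1.768
vertex -0.689 -1.43 -1.985
endloop
endfacet
facet normal -0.419 0.881 0.222
outer loop
vertex -0.142 -1.374 -1.174
vertex -0.689 -1.43 -1.985
vertex -1.302 -2.136 -0.339
endloop
endfacet
facet normal -0.419 0.881 0.222
outer loop
vertex -1.302 -2.136 -0.339
vertex -0.689 -1.43 -1.985
vertex -1.849 -2.192 -1.15
endloop
endfacet
facet normal -0.716 -0.470 0.516
outer loop
vertex -1.302 -2.136 -0.339
vertex -1.849 -2.192 -1.15
vertex -1.22 -2.911 -0.932
endloop
endfacet
facet normal 0.716 0.471 -0.515
outer loop
vertex -0.689 -1.43 -1.985
vertex -0.06 -2.149 -1.768
vertex -0.607 -2.205 -2.579
endloop
endfacet
facet normal -0.693 0.391 -0.606
outer loop
vertex -0.689 -1.43 -1.985
vertex -0.607 -2.205 -2.579
vertex -1.849 -2.192 -1.15
endloop
endfacet
facet normal -0.693 0.391 -0.606
outer loop
vertex -1.849 -2.192 -1.15
vertex -0.607 -2.205 -2.579
vertex -1.767 -2.967 -1.744
endloop
endfacet
facet normal -0.716 -0.471 0.515
outer loop
vertex -1.849 -2.192 -1.15
vertex -1.767 -2.967 -1.744
vertex -1.22 -2.911 -0.932
endloop
endfacet
facet normal 0.716 0.470 -0.516
outer loop
vertex -0.607 -2.205 -2.579
vertex -0.06 -2.149 -1.768
vertex 0.022 -2.924 -2.361
endloop
endfacet
facet normal -0.274 -0.490 -0.828
outer loop
vertex -0.607 -2.205 -2.579
vertex 0.022 -2.924 -2.361
vertex -1.767 -2.967 -1.744
endloop
endfacet
facet normal -0.274 -0.490 -0.828
outer loop
vertex -1.767 -2.967 -1.744
vertex 0.022 -2.924 -2.361
vertex -1.138 -3.686 -1.526
endloop
endfacet
facet normal -0.716 -0.471 0.515
outer loop
vertex -1.767 -2.967 -1.744
vertex -1.138 -3.686 -1.526
vertex -1.22 -2.911 -0.932
endloop
endfacet
facet normal 0.716 0.470 -0.516
outer loop
vertex 0.022 -2.924 -2.361
vertex -0.06 -2.149 -1.768
vertex 0.569 -2.868 -1.55
endloop
endfacet
facet normal 0.419 -0.881 -0.222
outer loop
vertex 0.022 -2.924 -2.361
vertex 0.569 -2.868 -1.55
vertex -1.138 -3.686 -1.526
endloop
endfacet
facet normal 0.419 -0.881 -0.222
outer loop
vertex -1.138 -3.686 -1.526
vertex 0.569 -2.868 -1.55
vertex -0.591 -3.63 -0.715
endloop
endfacet
facet normal -0.716 -0.471 0.515
outer loop
vertex -1.138 -3.686 -1.526
vertex -0.591 -3.63 -0.715
vertex -1.22 -2.911 -0.932
endloop
endfacet
facet normal 0.716 0.471 -0.515
outer loop
vertex 0.569 -2.868 -1.55
vertex -0.06 -2.149 -1.768
vertex 0.487 -2.093 -0.956
endloop
endfacet
facet normal 0.693 -0.391 0.606
outer loop
vertex 0.569 -2.868 -1.55
vertex 0.487 -2.093 -0.956
vertex -0.591 -3.63 -0.715
endloop
endfacet
facet normal 0.693 -0.391 0.606
outer loop
vertex -0.591 -3.63 -0.715
vertex 0.487 -2.093 -0.956
vertex -0.673 -2.855 -0.121
endloop
endfacet
facet normal -0.716 -0.471 0.515
outer loop
vertex -0.591 -3.63 -0.715
vertex -0.673 -2.855 -0.121
vertex -1.22 -2.911 -0.932
endloop
endfacet

endsolid


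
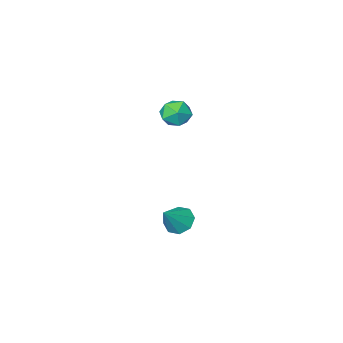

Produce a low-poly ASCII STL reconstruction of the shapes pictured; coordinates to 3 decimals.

solid 
facet normal -0.679 -0.214 -0.702
outer loop
vertex 1.189 2.866 -4.558
vertex 0.502 2.849 -3.888
vertex 0.878 3.524 -4.458
endloop
endfacet
facet normal 0.839 0.444 -0.315
outer loop
vertex 1.189 2.866 -4.558
vertex 0.878 3.524 -4.458
vertex 1.718 3.231 -2.632
endloop
endfacet
facet normal -0.679 -0.214 -0.702
outer loop
vertex 0.878 3.524 -4.458
vertex 0.502 2.849 -3.888
vertex 0.346 3.786 -4.023
endloop
endfacet
facet normal 0.412 0.910 -0.044
outer loop
vertex 0.878 3.524 -4.458
vertex 0.346 3.786 -4.023
vertex 1.718 3.231 -2.632
endloop
endfacet
facet normal -0.679 -0.214 -0.702
outer loop
vertex 0.346 3.786 -4.023
vertex 0.502 2.849 -3.888
vertex -0.094 3.5 -3.51
endloop
endfacet
facet normal -0.077 0.898 0.434
outer loop
vertex 0.346 3.786 -4.023
vertex -0.094 3.5 -3.51
vertex 1.718 3.231 -2.632
endloop
endfacet
facet normal -0.679 -0.214 -0.702
outer loop
vertex -0.094 3.5 -3.51
vertex 0.502 2.849 -3.888
vertex -0.185 2.832 -3.218
endloop
endfacet
facet normal -0.346 0.415 0.841
outer loop
vertex -0.094 3.5 -3.51
vertex -0.185 2.832 -3.218
vertex 1.718 3.231 -2.632
endloop
endfacet
facet normal -0.679 -0.213 -0.702
outer loop
vertex -0.185 2.832 -3.218
vertex 0.502 2.849 -3.888
vertex 0.126 2.174 -3.319
endloop
endfacet
facet normal -0.235 -0.255 0.938
outer loop
vertex -0.185 2.832 -3.218
vertex 0.126 2.174 -3.319
vertex 1.718 3.231 -2.632
endloop
endfacet
facet normal -0.679 -0.213 -0.702
outer loop
vertex 0.126 2.174 -3.319
vertex 0.502 2.849 -3.888
vertex 0.657 1.911 -3.753
endloop
endfacet
facet normal 0.190 -0.720 0.668
outer loop
vertex 0.126 2.174 -3.319
vertex 0.657 1.911 -3.753
vertex 1.718 3.231 -2.632
endloop
endfacet
facet normal -0.680 -0.213 -0.701
outer loop
vertex 0.657 1.911 -3.753
vertex 0.502 2.849 -3.888
vertex 1.097 2.198 -4.267
endloop
endfacet
facet normal 0.681 -0.707 0.188
outer loop
vertex 0.657 1.911 -3.753
vertex 1.097 2.198 -4.267
vertex 1.718 3.231 -2.632
endloop
endfacet
facet normal -0.680 -0.212 -0.702
outer loop
vertex 1.097 2.198 -4.267
vertex 0.502 2.849 -3.888
vertex 1.189 2.866 -4.558
endloop
endfacet
facet normal 0.949 -0.226 -0.218
outer loop
vertex 1.097 2.198 -4.267
vertex 1.189 2.866 -4.558
vertex 1.718 3.231 -2.632
endloop
endfacet
facet normal 0.014 0.999 0.031
outer loop
vertex 0.046 2.136 3.011
vertex -0.769 2.129 3.606
vertex 0.155 2.103 4.014
endloop
endfacet
facet normal 0.673 0.738 -0.049
outer loop
vertex 0.046 2.136 3.011
vertex 0.155 2.103 4.014
vertex 0.74 1.53 3.424
endloop
endfacet
facet normal 0.684 0.344 -0.644
outer loop
vertex 0.046 2.136 3.011
vertex 0.74 1.53 3.424
vertex 0.179 1.201 2.652
endloop
endfacet
facet normal 0.031 0.362 -0.932
outer loop
vertex 0.046 2.136 3.011
vertex 0.179 1.201 2.652
vertex -0.754 1.572 2.765
endloop
endfacet
facet normal -0.383 0.767 -0.515
outer loop
vertex 0.046 2.136 3.011
vertex -0.754 1.572 2.765
vertex -0.769 2.129 3.606
endloop
endfacet
facet normal 0.808 0.306 0.504
outer loop
vertex 0.74 1.53 3.424
vertex 0.155 2.103 4.014
vertex 0.354 1.148 4.275
endloop
endfacet
facet normal -0.259 0.730 0.632
outer loop
vertex 0.155 2.103 4.014
vertex -0.769 2.129 3.606
vertex -0.579 1.519 4.388
endloop
endfacet
facet normal -0.901 0.353 -0.250
outer loop
vertex -0.769 2.129 3.606
vertex -0.754 1.572 2.765
vertex -1.14 1.19 3.616
endloop
endfacet
facet normal -0.232 -0.301 -0.925
outer loop
vertex -0.754 1.572 2.765
vertex 0.179 1.201 2.652
vertex -0.555 0.617 3.026
endloop
endfacet
facet normal 0.825 -0.331 -0.458
outer loop
vertex 0.179 1.201 2.652
vertex 0.74 1.53 3.424
vertex 0.369 0.591 3.434
endloop
endfacet
facet normal -0.031 -0.362 0.932
outer loop
vertex -0.446 0.584 4.029
vertex 0.354 1.148 4.275
vertex -0.579 1.519 4.388
endloop
endfacet
facet normal -0.684 -0.344 0.644
outer loop
vertex -0.446 0.584 4.029
vertex -0.579 1.519 4.388
vertex -1.14 1.19 3.616
endloop
endfacet
facet normal -0.673 -0.738 0.049
outer loop
vertex -0.446 0.584 4.029
vertex -1.14 1.19 3.616
vertex -0.555 0.617 3.026
endloop
endfacet
facet normal -0.014 -0.999 -0.031
outer loop
vertex -0.446 0.584 4.029
vertex -0.555 0.617 3.026
vertex 0.369 0.591 3.434
endloop
endfacet
facet normal 0.383 -0.767 0.515
outer loop
vertex -0.446 0.584 4.029
vertex 0.369 0.591 3.434
vertex 0.354 1.148 4.275
endloop
endfacet
facet normal 0.232 0.301 0.925
outer loop
vertex -0.579 1.519 4.388
vertex 0.354 1.148 4.275
vertex 0.155 2.103 4.014
endloop
endfacet
facet normal -0.825 0.331 0.458
outer loop
vertex -1.14 1.19 3.616
vertex -0.579 1.519 4.388
vertex -0.769 2.129 3.606
endloop
endfacet
facet normal -0.808 -0.306 -0.504
outer loop
vertex -0.555 0.617 3.026
vertex -1.14 1.19 3.616
vertex -0.754 1.572 2.765
endloop
endfacet
facet normal 0.259 -0.730 -0.632
outer loop
vertex 0.369 0.591 3.434
vertex -0.555 0.617 3.026
vertex 0.179 1.201 2.652
endloop
endfacet
facet normal 0.901 -0.353 0.250
outer loop
vertex 0.354 1.148 4.275
vertex 0.369 0.591 3.434
vertex 0.74 1.53 3.424
endloop
endfacet

endsolid


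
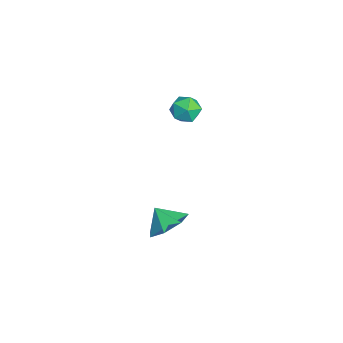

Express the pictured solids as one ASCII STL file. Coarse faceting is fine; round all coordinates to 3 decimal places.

solid 
facet normal -0.986 0.166 0.019
outer loop
vertex -4.142 0.842 -0.129
vertex -4.162 0.635 0.653
vertex -4.036 1.406 0.441
endloop
endfacet
facet normal -0.666 0.588 -0.458
outer loop
vertex -4.142 0.842 -0.129
vertex -4.036 1.406 0.441
vertex -3.574 1.411 -0.224
endloop
endfacet
facet normal -0.327 0.171 -0.929
outer loop
vertex -4.142 0.842 -0.129
vertex -3.574 1.411 -0.224
vertex -3.414 0.643 -0.422
endloop
endfacet
facet normal -0.437 -0.507 -0.742
outer loop
vertex -4.142 0.842 -0.129
vertex -3.414 0.643 -0.422
vertex -3.777 0.163 0.12
endloop
endfacet
facet normal -0.845 -0.512 -0.157
outer loop
vertex -4.142 0.842 -0.129
vertex -3.777 0.163 0.12
vertex -4.162 0.635 0.653
endloop
endfacet
facet normal -0.177 0.977 -0.116
outer loop
vertex -3.574 1.411 -0.224
vertex -4.036 1.406 0.441
vertex -3.243 1.557 0.5
endloop
endfacet
facet normal -0.694 0.294 0.657
outer loop
vertex -4.036 1.406 0.441
vertex -4.162 0.635 0.653
vertex -3.606 1.077 1.042
endloop
endfacet
facet normal -0.465 -0.802 0.374
outer loop
vertex -4.162 0.635 0.653
vertex -3.777 0.163 0.12
vertex -3.446 0.309 0.844
endloop
endfacet
facet normal 0.194 -0.795 -0.574
outer loop
vertex -3.777 0.163 0.12
vertex -3.414 0.643 -0.422
vertex -2.984 0.314 0.179
endloop
endfacet
facet normal 0.372 0.304 -0.877
outer loop
vertex -3.414 0.643 -0.422
vertex -3.574 1.411 -0.224
vertex -2.858 1.085 -0.033
endloop
endfacet
facet normal 0.437 0.507 0.742
outer loop
vertex -2.878 0.878 0.749
vertex -3.243 1.557 0.5
vertex -3.606 1.077 1.042
endloop
endfacet
facet normal 0.327 -0.171 0.929
outer loop
vertex -2.878 0.878 0.749
vertex -3.606 1.077 1.042
vertex -3.446 0.309 0.844
endloop
endfacet
facet normal 0.666 -0.588 0.458
outer loop
vertex -2.878 0.878 0.749
vertex -3.446 0.309 0.844
vertex -2.984 0.314 0.179
endloop
endfacet
facet normal 0.986 -0.166 -0.019
outer loop
vertex -2.878 0.878 0.749
vertex -2.984 0.314 0.179
vertex -2.858 1.085 -0.033
endloop
endfacet
facet normal 0.845 0.512 0.157
outer loop
vertex -2.878 0.878 0.749
vertex -2.858 1.085 -0.033
vertex -3.243 1.557 0.5
endloop
endfacet
facet normal -0.194 0.795 0.574
outer loop
vertex -3.606 1.077 1.042
vertex -3.243 1.557 0.5
vertex -4.036 1.406 0.441
endloop
endfacet
facet normal -0.372 -0.304 0.877
outer loop
vertex -3.446 0.309 0.844
vertex -3.606 1.077 1.042
vertex -4.162 0.635 0.653
endloop
endfacet
facet normal 0.177 -0.977 0.116
outer loop
vertex -2.984 0.314 0.179
vertex -3.446 0.309 0.844
vertex -3.777 0.163 0.12
endloop
endfacet
facet normal 0.694 -0.294 -0.657
outer loop
vertex -2.858 1.085 -0.033
vertex -2.984 0.314 0.179
vertex -3.414 0.643 -0.422
endloop
endfacet
facet normal 0.465 0.802 -0.374
outer loop
vertex -3.243 1.557 0.5
vertex -2.858 1.085 -0.033
vertex -3.574 1.411 -0.224
endloop
endfacet
facet normal 0.450 0.504 -0.738
outer loop
vertex 3.069 -0.756 -2.052
vertex 2.158 -0.483 -2.421
vertex 2.738 0.002 -1.736
endloop
endfacet
facet normal 0.319 -0.243 0.916
outer loop
vertex 3.069 -0.756 -2.052
vertex 2.738 0.002 -1.736
vertex 1.682 -1.017 -1.639
endloop
endfacet
facet normal 0.450 0.503 -0.738
outer loop
vertex 2.738 0.002 -1.736
vertex 2.158 -0.483 -2.421
vertex 1.971 0.395 -1.936
endloop
endfacet
facet normal -0.133 0.230 0.964
outer loop
vertex 2.738 0.002 -1.736
vertex 1.971 0.395 -1.936
vertex 1.682 -1.017 -1.639
endloop
endfacet
facet normal 0.449 0.503 -0.738
outer loop
vertex 1.971 0.395 -1.936
vertex 2.158 -0.483 -2.421
vertex 1.344 0.126 -2.501
endloop
endfacet
facet normal -0.706 0.281 0.650
outer loop
vertex 1.971 0.395 -1.936
vertex 1.344 0.126 -2.501
vertex 1.682 -1.017 -1.639
endloop
endfacet
facet normal 0.450 0.504 -0.737
outer loop
vertex 1.344 0.126 -2.501
vertex 2.158 -0.483 -2.421
vertex 1.331 -0.601 -3.006
endloop
endfacet
facet normal -0.969 -0.128 0.210
outer loop
vertex 1.344 0.126 -2.501
vertex 1.331 -0.601 -3.006
vertex 1.682 -1.017 -1.639
endloop
endfacet
facet normal 0.450 0.503 -0.738
outer loop
vertex 1.331 -0.601 -3.006
vertex 2.158 -0.483 -2.421
vertex 1.94 -1.239 -3.07
endloop
endfacet
facet normal -0.724 -0.689 -0.024
outer loop
vertex 1.331 -0.601 -3.006
vertex 1.94 -1.239 -3.07
vertex 1.682 -1.017 -1.639
endloop
endfacet
facet normal 0.449 0.504 -0.738
outer loop
vertex 1.94 -1.239 -3.07
vertex 2.158 -0.483 -2.421
vertex 2.714 -1.308 -2.646
endloop
endfacet
facet normal -0.155 -0.980 0.124
outer loop
vertex 1.94 -1.239 -3.07
vertex 2.714 -1.308 -2.646
vertex 1.682 -1.017 -1.639
endloop
endfacet
facet normal 0.450 0.504 -0.737
outer loop
vertex 2.714 -1.308 -2.646
vertex 2.158 -0.483 -2.421
vertex 3.069 -0.756 -2.052
endloop
endfacet
facet normal 0.308 -0.782 0.542
outer loop
vertex 2.714 -1.308 -2.646
vertex 3.069 -0.756 -2.052
vertex 1.682 -1.017 -1.639
endloop
endfacet

endsolid


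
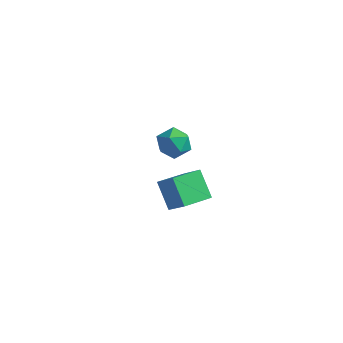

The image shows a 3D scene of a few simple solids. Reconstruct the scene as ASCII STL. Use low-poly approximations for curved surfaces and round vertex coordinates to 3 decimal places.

solid 
facet normal 0.244 0.703 0.668
outer loop
vertex 0.827 -0.039 3.563
vertex 0.363 -0.582 4.305
vertex 1.361 -0.736 4.102
endloop
endfacet
facet normal 0.728 0.670 0.145
outer loop
vertex 0.827 -0.039 3.563
vertex 1.361 -0.736 4.102
vertex 1.494 -0.66 3.083
endloop
endfacet
facet normal 0.393 0.788 -0.474
outer loop
vertex 0.827 -0.039 3.563
vertex 1.494 -0.66 3.083
vertex 0.577 -0.46 2.656
endloop
endfacet
facet normal -0.299 0.894 -0.333
outer loop
vertex 0.827 -0.039 3.563
vertex 0.577 -0.46 2.656
vertex -0.122 -0.412 3.412
endloop
endfacet
facet normal -0.390 0.842 0.372
outer loop
vertex 0.827 -0.039 3.563
vertex -0.122 -0.412 3.412
vertex 0.363 -0.582 4.305
endloop
endfacet
facet normal 0.992 0.007 0.130
outer loop
vertex 1.494 -0.66 3.083
vertex 1.361 -0.736 4.102
vertex 1.442 -1.588 3.528
endloop
endfacet
facet normal 0.208 0.061 0.976
outer loop
vertex 1.361 -0.736 4.102
vertex 0.363 -0.582 4.305
vertex 0.743 -1.54 4.284
endloop
endfacet
facet normal -0.818 0.285 0.499
outer loop
vertex 0.363 -0.582 4.305
vertex -0.122 -0.412 3.412
vertex -0.174 -1.34 3.857
endloop
endfacet
facet normal -0.670 0.370 -0.643
outer loop
vertex -0.122 -0.412 3.412
vertex 0.577 -0.46 2.656
vertex -0.041 -1.264 2.838
endloop
endfacet
facet normal 0.449 0.197 -0.872
outer loop
vertex 0.577 -0.46 2.656
vertex 1.494 -0.66 3.083
vertex 0.957 -1.418 2.635
endloop
endfacet
facet normal 0.299 -0.894 0.333
outer loop
vertex 0.493 -1.961 3.377
vertex 1.442 -1.588 3.528
vertex 0.743 -1.54 4.284
endloop
endfacet
facet normal -0.393 -0.788 0.474
outer loop
vertex 0.493 -1.961 3.377
vertex 0.743 -1.54 4.284
vertex -0.174 -1.34 3.857
endloop
endfacet
facet normal -0.728 -0.670 -0.145
outer loop
vertex 0.493 -1.961 3.377
vertex -0.174 -1.34 3.857
vertex -0.041 -1.264 2.838
endloop
endfacet
facet normal -0.244 -0.703 -0.668
outer loop
vertex 0.493 -1.961 3.377
vertex -0.041 -1.264 2.838
vertex 0.957 -1.418 2.635
endloop
endfacet
facet normal 0.390 -0.842 -0.372
outer loop
vertex 0.493 -1.961 3.377
vertex 0.957 -1.418 2.635
vertex 1.442 -1.588 3.528
endloop
endfacet
facet normal 0.670 -0.370 0.643
outer loop
vertex 0.743 -1.54 4.284
vertex 1.442 -1.588 3.528
vertex 1.361 -0.736 4.102
endloop
endfacet
facet normal -0.449 -0.197 0.872
outer loop
vertex -0.174 -1.34 3.857
vertex 0.743 -1.54 4.284
vertex 0.363 -0.582 4.305
endloop
endfacet
facet normal -0.992 -0.007 -0.130
outer loop
vertex -0.041 -1.264 2.838
vertex -0.174 -1.34 3.857
vertex -0.122 -0.412 3.412
endloop
endfacet
facet normal -0.208 -0.061 -0.976
outer loop
vertex 0.957 -1.418 2.635
vertex -0.041 -1.264 2.838
vertex 0.577 -0.46 2.656
endloop
endfacet
facet normal 0.818 -0.285 -0.499
outer loop
vertex 1.442 -1.588 3.528
vertex 0.957 -1.418 2.635
vertex 1.494 -0.66 3.083
endloop
endfacet
facet normal -0.600 0.323 0.732
outer loop
vertex -0.883 1.256 -1.786
vertex -0.269 3.013 -2.057
vertex -2.051 1.5 -2.852
endloop
endfacet
facet normal -0.327 -0.934 0.144
outer loop
vertex -0.911 0.887 -4.243
vertex -0.883 1.256 -1.786
vertex -2.051 1.5 -2.852
endloop
endfacet
facet normal -0.600 0.323 0.732
outer loop
vertex -2.051 1.5 -2.852
vertex -0.269 3.013 -2.057
vertex -1.438 3.256 -3.123
endloop
endfacet
facet normal -0.730 0.152 -0.666
outer loop
vertex -1.438 3.256 -3.123
vertex -0.911 0.887 -4.243
vertex -2.051 1.5 -2.852
endloop
endfacet
facet normal 0.730 -0.153 0.666
outer loop
vertex -0.883 1.256 -1.786
vertex 0.871 2.4 -3.448
vertex -0.269 3.013 -2.057
endloop
endfacet
facet normal -0.326 -0.934 0.144
outer loop
vertex 0.258 0.644 -3.177
vertex -0.883 1.256 -1.786
vertex -0.911 0.887 -4.243
endloop
endfacet
facet normal 0.730 -0.152 0.666
outer loop
vertex 0.258 0.644 -3.177
vertex 0.871 2.4 -3.448
vertex -0.883 1.256 -1.786
endloop
endfacet
facet normal 0.326 0.934 -0.145
outer loop
vertex -0.269 3.013 -2.057
vertex 0.871 2.4 -3.448
vertex -1.438 3.256 -3.123
endloop
endfacet
facet normal -0.730 0.152 -0.666
outer loop
vertex -0.297 2.644 -4.514
vertex -0.911 0.887 -4.243
vertex -1.438 3.256 -3.123
endloop
endfacet
facet normal 0.326 0.934 -0.144
outer loop
vertex -1.438 3.256 -3.123
vertex 0.871 2.4 -3.448
vertex -0.297 2.644 -4.514
endloop
endfacet
facet normal 0.600 -0.323 -0.732
outer loop
vertex -0.297 2.644 -4.514
vertex 0.258 0.644 -3.177
vertex -0.911 0.887 -4.243
endloop
endfacet
facet normal 0.600 -0.323 -0.732
outer loop
vertex 0.871 2.4 -3.448
vertex 0.258 0.644 -3.177
vertex -0.297 2.644 -4.514
endloop
endfacet

endsolid


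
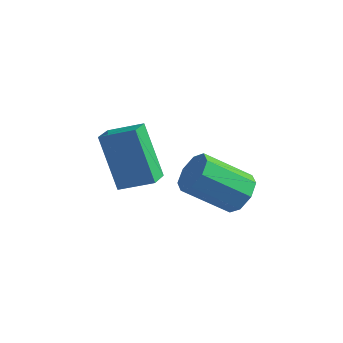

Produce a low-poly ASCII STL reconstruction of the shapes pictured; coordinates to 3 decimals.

solid 
facet normal 0.700 0.406 -0.587
outer loop
vertex 3.564 4.309 3.615
vertex 3.174 4.194 3.07
vertex 3.245 4.707 3.51
endloop
endfacet
facet normal 0.366 0.500 0.785
outer loop
vertex 3.564 4.309 3.615
vertex 3.245 4.707 3.51
vertex 2.415 3.641 4.576
endloop
endfacet
facet normal 0.366 0.500 0.785
outer loop
vertex 2.415 3.641 4.576
vertex 3.245 4.707 3.51
vertex 2.096 4.039 4.471
endloop
endfacet
facet normal -0.701 -0.407 0.585
outer loop
vertex 2.415 3.641 4.576
vertex 2.096 4.039 4.471
vertex 2.026 3.526 4.03
endloop
endfacet
facet normal 0.700 0.407 -0.587
outer loop
vertex 3.245 4.707 3.51
vertex 3.174 4.194 3.07
vertex 2.884 4.804 3.147
endloop
endfacet
facet normal -0.175 0.894 0.413
outer loop
vertex 3.245 4.707 3.51
vertex 2.884 4.804 3.147
vertex 2.096 4.039 4.471
endloop
endfacet
facet normal -0.175 0.894 0.412
outer loop
vertex 2.096 4.039 4.471
vertex 2.884 4.804 3.147
vertex 1.736 4.136 4.108
endloop
endfacet
facet normal -0.700 -0.408 0.586
outer loop
vertex 2.096 4.039 4.471
vertex 1.736 4.136 4.108
vertex 2.026 3.526 4.03
endloop
endfacet
facet normal 0.701 0.407 -0.586
outer loop
vertex 2.884 4.804 3.147
vertex 3.174 4.194 3.07
vertex 2.694 4.544 2.739
endloop
endfacet
facet normal -0.613 0.764 -0.201
outer loop
vertex 2.884 4.804 3.147
vertex 2.694 4.544 2.739
vertex 1.736 4.136 4.108
endloop
endfacet
facet normal -0.612 0.765 -0.201
outer loop
vertex 1.736 4.136 4.108
vertex 2.694 4.544 2.739
vertex 1.545 3.876 3.7
endloop
endfacet
facet normal -0.699 -0.408 0.587
outer loop
vertex 1.736 4.136 4.108
vertex 1.545 3.876 3.7
vertex 2.026 3.526 4.03
endloop
endfacet
facet normal 0.701 0.408 -0.585
outer loop
vertex 2.694 4.544 2.739
vertex 3.174 4.194 3.07
vertex 2.785 4.079 2.524
endloop
endfacet
facet normal -0.692 0.187 -0.697
outer loop
vertex 2.694 4.544 2.739
vertex 2.785 4.079 2.524
vertex 1.545 3.876 3.7
endloop
endfacet
facet normal -0.692 0.187 -0.697
outer loop
vertex 1.545 3.876 3.7
vertex 2.785 4.079 2.524
vertex 1.636 3.411 3.485
endloop
endfacet
facet normal -0.699 -0.408 0.587
outer loop
vertex 1.545 3.876 3.7
vertex 1.636 3.411 3.485
vertex 2.026 3.526 4.03
endloop
endfacet
facet normal 0.701 0.407 -0.585
outer loop
vertex 2.785 4.079 2.524
vertex 3.174 4.194 3.07
vertex 3.104 3.681 2.629
endloop
endfacet
facet normal -0.366 -0.500 -0.785
outer loop
vertex 2.785 4.079 2.524
vertex 3.104 3.681 2.629
vertex 1.636 3.411 3.485
endloop
endfacet
facet normal -0.366 -0.500 -0.785
outer loop
vertex 1.636 3.411 3.485
vertex 3.104 3.681 2.629
vertex 1.955 3.013 3.59
endloop
endfacet
facet normal -0.700 -0.406 0.587
outer loop
vertex 1.636 3.411 3.485
vertex 1.955 3.013 3.59
vertex 2.026 3.526 4.03
endloop
endfacet
facet normal 0.700 0.408 -0.586
outer loop
vertex 3.104 3.681 2.629
vertex 3.174 4.194 3.07
vertex 3.464 3.584 2.992
endloop
endfacet
facet normal 0.175 -0.894 -0.412
outer loop
vertex 3.104 3.681 2.629
vertex 3.464 3.584 2.992
vertex 1.955 3.013 3.59
endloop
endfacet
facet normal 0.175 -0.894 -0.413
outer loop
vertex 1.955 3.013 3.59
vertex 3.464 3.584 2.992
vertex 2.316 2.916 3.953
endloop
endfacet
facet normal -0.700 -0.407 0.587
outer loop
vertex 1.955 3.013 3.59
vertex 2.316 2.916 3.953
vertex 2.026 3.526 4.03
endloop
endfacet
facet normal 0.699 0.408 -0.587
outer loop
vertex 3.464 3.584 2.992
vertex 3.174 4.194 3.07
vertex 3.655 3.844 3.4
endloop
endfacet
facet normal 0.613 -0.765 0.200
outer loop
vertex 3.464 3.584 2.992
vertex 3.655 3.844 3.4
vertex 2.316 2.916 3.953
endloop
endfacet
facet normal 0.613 -0.764 0.202
outer loop
vertex 2.316 2.916 3.953
vertex 3.655 3.844 3.4
vertex 2.506 3.176 4.361
endloop
endfacet
facet normal -0.701 -0.407 0.586
outer loop
vertex 2.316 2.916 3.953
vertex 2.506 3.176 4.361
vertex 2.026 3.526 4.03
endloop
endfacet
facet normal 0.699 0.408 -0.587
outer loop
vertex 3.655 3.844 3.4
vertex 3.174 4.194 3.07
vertex 3.564 4.309 3.615
endloop
endfacet
facet normal 0.692 -0.187 0.697
outer loop
vertex 3.655 3.844 3.4
vertex 3.564 4.309 3.615
vertex 2.506 3.176 4.361
endloop
endfacet
facet normal 0.692 -0.187 0.697
outer loop
vertex 2.506 3.176 4.361
vertex 3.564 4.309 3.615
vertex 2.415 3.641 4.576
endloop
endfacet
facet normal -0.701 -0.408 0.585
outer loop
vertex 2.506 3.176 4.361
vertex 2.415 3.641 4.576
vertex 2.026 3.526 4.03
endloop
endfacet
facet normal -0.867 -0.323 -0.380
outer loop
vertex -0.771 3.27 4.575
vertex -0.921 4.012 4.287
vertex 0.09 2.827 2.987
endloop
endfacet
facet normal 0.185 -0.916 0.356
outer loop
vertex 1.061 3.188 3.413
vertex -0.771 3.27 4.575
vertex 0.09 2.827 2.987
endloop
endfacet
facet normal -0.867 -0.323 -0.380
outer loop
vertex 0.09 2.827 2.987
vertex -0.921 4.012 4.287
vertex -0.06 3.569 2.699
endloop
endfacet
facet normal 0.463 -0.238 -0.854
outer loop
vertex -0.06 3.569 2.699
vertex 1.061 3.188 3.413
vertex 0.09 2.827 2.987
endloop
endfacet
facet normal -0.463 0.238 0.854
outer loop
vertex -0.771 3.27 4.575
vertex 0.05 4.373 4.713
vertex -0.921 4.012 4.287
endloop
endfacet
facet normal 0.185 -0.916 0.356
outer loop
vertex 0.2 3.631 5.001
vertex -0.771 3.27 4.575
vertex 1.061 3.188 3.413
endloop
endfacet
facet normal -0.463 0.238 0.854
outer loop
vertex 0.2 3.631 5.001
vertex 0.05 4.373 4.713
vertex -0.771 3.27 4.575
endloop
endfacet
facet normal -0.185 0.916 -0.356
outer loop
vertex -0.921 4.012 4.287
vertex 0.05 4.373 4.713
vertex -0.06 3.569 2.699
endloop
endfacet
facet normal 0.463 -0.238 -0.854
outer loop
vertex 0.911 3.93 3.125
vertex 1.061 3.188 3.413
vertex -0.06 3.569 2.699
endloop
endfacet
facet normal -0.185 0.916 -0.356
outer loop
vertex -0.06 3.569 2.699
vertex 0.05 4.373 4.713
vertex 0.911 3.93 3.125
endloop
endfacet
facet normal 0.867 0.323 0.380
outer loop
vertex 0.911 3.93 3.125
vertex 0.2 3.631 5.001
vertex 1.061 3.188 3.413
endloop
endfacet
facet normal 0.867 0.323 0.380
outer loop
vertex 0.05 4.373 4.713
vertex 0.2 3.631 5.001
vertex 0.911 3.93 3.125
endloop
endfacet

endsolid
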